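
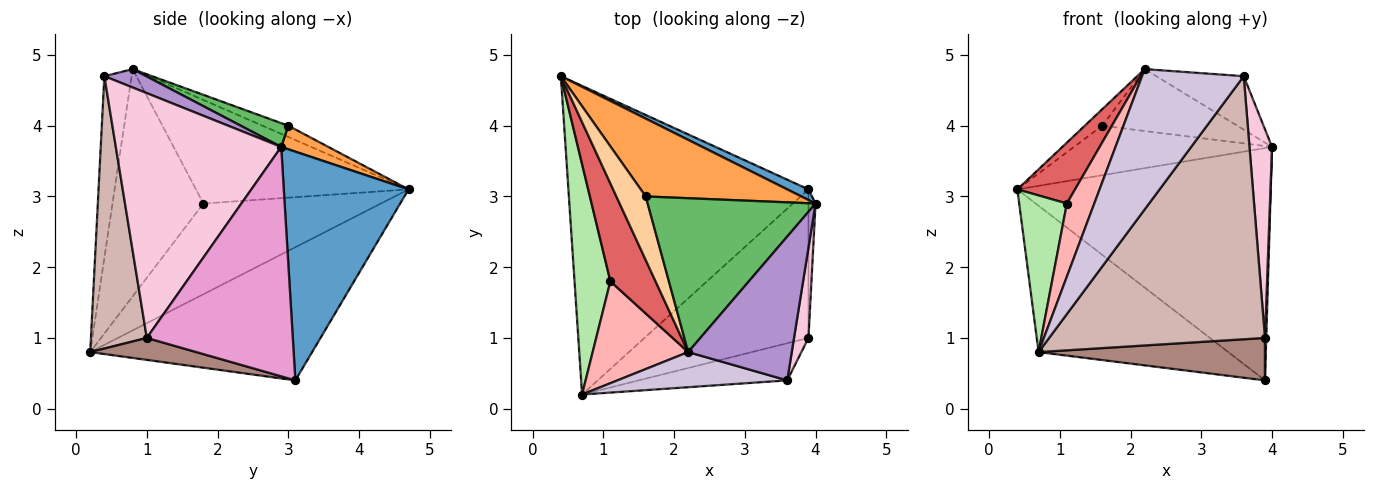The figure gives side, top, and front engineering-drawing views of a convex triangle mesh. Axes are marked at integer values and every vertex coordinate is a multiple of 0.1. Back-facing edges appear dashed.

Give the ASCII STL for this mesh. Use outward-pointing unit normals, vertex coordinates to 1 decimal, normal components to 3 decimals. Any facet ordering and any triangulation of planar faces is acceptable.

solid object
 facet normal 0.441 0.896 0.041
  outer loop
   vertex 3.9 3.1 0.4
   vertex 0.4 4.7 3.1
   vertex 4.0 2.9 3.7
  endloop
 endfacet
 facet normal -0.448 0.383 -0.808
  outer loop
   vertex 3.9 3.1 0.4
   vertex 0.7 0.2 0.8
   vertex 0.4 4.7 3.1
  endloop
 endfacet
 facet normal 0.127 0.533 0.837
  outer loop
   vertex 1.6 3.0 4.0
   vertex 4.0 2.9 3.7
   vertex 0.4 4.7 3.1
  endloop
 endfacet
 facet normal -0.347 0.235 0.908
  outer loop
   vertex 1.6 3.0 4.0
   vertex 0.4 4.7 3.1
   vertex 2.2 0.8 4.8
  endloop
 endfacet
 facet normal 0.130 0.370 0.920
  outer loop
   vertex 1.6 3.0 4.0
   vertex 2.2 0.8 4.8
   vertex 4.0 2.9 3.7
  endloop
 endfacet
 facet normal -0.902 -0.242 0.357
  outer loop
   vertex 1.1 1.8 2.9
   vertex 0.4 4.7 3.1
   vertex 0.7 0.2 0.8
  endloop
 endfacet
 facet normal -0.890 -0.241 0.388
  outer loop
   vertex 1.1 1.8 2.9
   vertex 2.2 0.8 4.8
   vertex 0.4 4.7 3.1
  endloop
 endfacet
 facet normal -0.888 -0.268 0.373
  outer loop
   vertex 1.1 1.8 2.9
   vertex 0.7 0.2 0.8
   vertex 2.2 0.8 4.8
  endloop
 endfacet
 facet normal 0.164 0.344 0.925
  outer loop
   vertex 3.6 0.4 4.7
   vertex 4.0 2.9 3.7
   vertex 2.2 0.8 4.8
  endloop
 endfacet
 facet normal -0.251 -0.939 0.235
  outer loop
   vertex 3.6 0.4 4.7
   vertex 2.2 0.8 4.8
   vertex 0.7 0.2 0.8
  endloop
 endfacet
 facet normal 0.128 -0.272 -0.954
  outer loop
   vertex 3.9 1.0 1.0
   vertex 0.7 0.2 0.8
   vertex 3.9 3.1 0.4
  endloop
 endfacet
 facet normal 0.248 -0.959 -0.135
  outer loop
   vertex 3.9 1.0 1.0
   vertex 3.6 0.4 4.7
   vertex 0.7 0.2 0.8
  endloop
 endfacet
 facet normal 0.999 -0.009 -0.031
  outer loop
   vertex 3.9 1.0 1.0
   vertex 3.9 3.1 0.4
   vertex 4.0 2.9 3.7
  endloop
 endfacet
 facet normal 0.989 -0.135 0.058
  outer loop
   vertex 3.9 1.0 1.0
   vertex 4.0 2.9 3.7
   vertex 3.6 0.4 4.7
  endloop
 endfacet
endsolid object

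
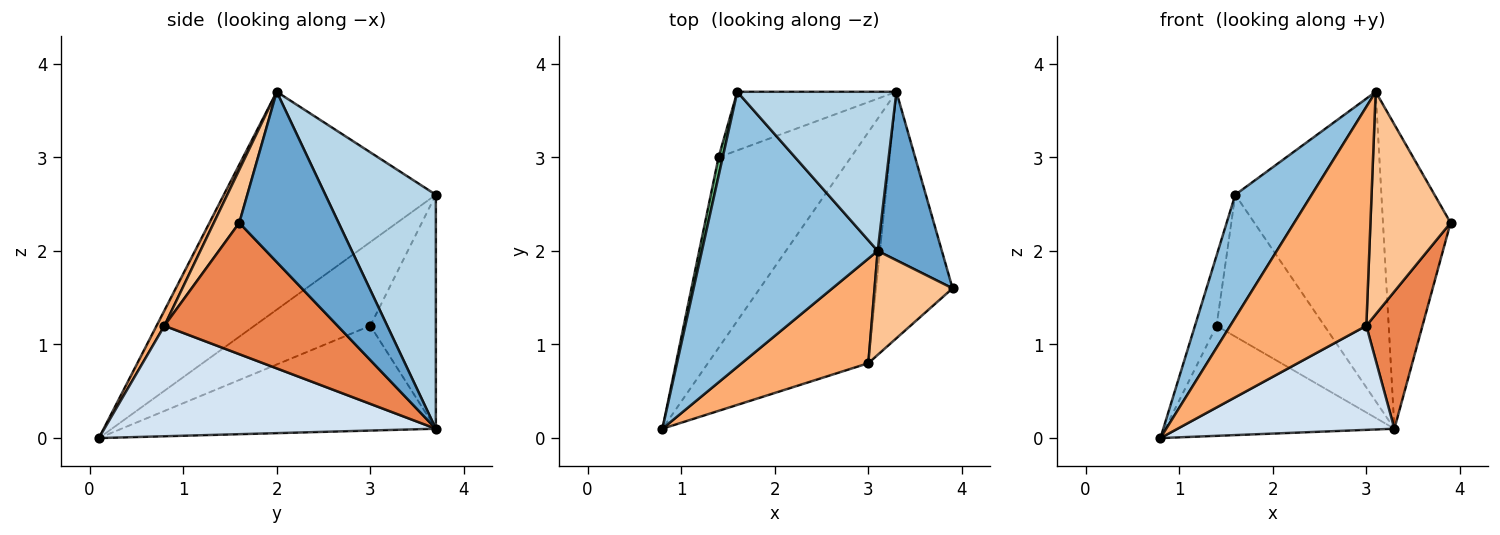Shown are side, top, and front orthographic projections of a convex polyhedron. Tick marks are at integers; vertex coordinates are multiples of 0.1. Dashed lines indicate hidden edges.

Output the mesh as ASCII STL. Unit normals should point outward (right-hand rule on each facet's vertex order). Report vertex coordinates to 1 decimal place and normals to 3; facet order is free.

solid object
 facet normal 0.789 0.537 0.298
  outer loop
   vertex 3.1 2.0 3.7
   vertex 3.9 1.6 2.3
   vertex 3.3 3.7 0.1
  endloop
 endfacet
 facet normal -0.749 -0.270 0.605
  outer loop
   vertex 1.6 3.7 2.6
   vertex 0.8 0.1 0.0
   vertex 3.1 2.0 3.7
  endloop
 endfacet
 facet normal 0.558 0.738 0.379
  outer loop
   vertex 1.6 3.7 2.6
   vertex 3.1 2.0 3.7
   vertex 3.3 3.7 0.1
  endloop
 endfacet
 facet normal 0.532 -0.348 -0.772
  outer loop
   vertex 3.0 0.8 1.2
   vertex 0.8 0.1 0.0
   vertex 3.3 3.7 0.1
  endloop
 endfacet
 facet normal 0.832 -0.270 -0.485
  outer loop
   vertex 3.0 0.8 1.2
   vertex 3.3 3.7 0.1
   vertex 3.9 1.6 2.3
  endloop
 endfacet
 facet normal 0.052 -0.901 0.430
  outer loop
   vertex 3.0 0.8 1.2
   vertex 3.1 2.0 3.7
   vertex 0.8 0.1 0.0
  endloop
 endfacet
 facet normal 0.277 -0.871 0.407
  outer loop
   vertex 3.0 0.8 1.2
   vertex 3.9 1.6 2.3
   vertex 3.1 2.0 3.7
  endloop
 endfacet
 facet normal -0.565 0.413 -0.714
  outer loop
   vertex 1.4 3.0 1.2
   vertex 3.3 3.7 0.1
   vertex 0.8 0.1 0.0
  endloop
 endfacet
 facet normal -0.982 0.183 0.049
  outer loop
   vertex 1.4 3.0 1.2
   vertex 0.8 0.1 0.0
   vertex 1.6 3.7 2.6
  endloop
 endfacet
 facet normal -0.490 0.806 -0.333
  outer loop
   vertex 1.4 3.0 1.2
   vertex 1.6 3.7 2.6
   vertex 3.3 3.7 0.1
  endloop
 endfacet
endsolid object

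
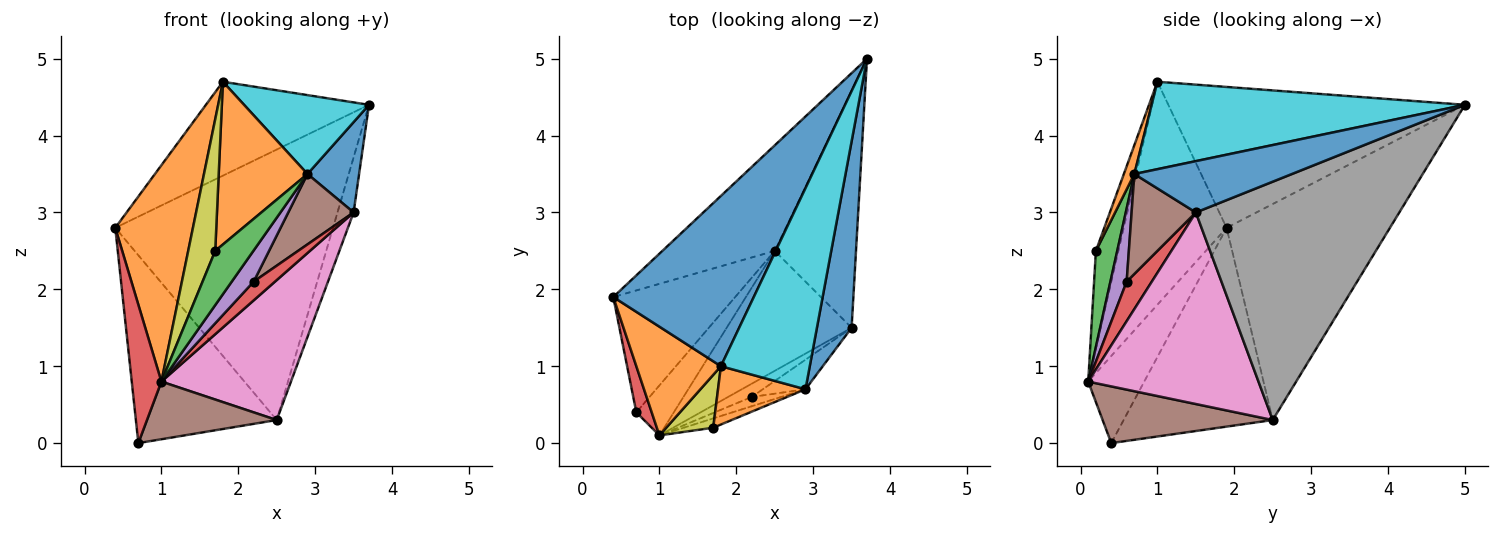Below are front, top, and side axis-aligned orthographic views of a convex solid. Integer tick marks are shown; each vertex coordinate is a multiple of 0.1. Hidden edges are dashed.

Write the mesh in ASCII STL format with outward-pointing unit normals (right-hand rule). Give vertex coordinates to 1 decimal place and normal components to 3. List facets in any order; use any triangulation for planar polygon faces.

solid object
 facet normal -0.660 0.363 0.658
  outer loop
   vertex 1.8 1.0 4.7
   vertex 3.7 5.0 4.4
   vertex 0.4 1.9 2.8
  endloop
 endfacet
 facet normal -0.764 -0.577 0.290
  outer loop
   vertex 1.8 1.0 4.7
   vertex 0.4 1.9 2.8
   vertex 1.0 0.1 0.8
  endloop
 endfacet
 facet normal -0.573 0.764 -0.298
  outer loop
   vertex 2.5 2.5 0.3
   vertex 0.4 1.9 2.8
   vertex 3.7 5.0 4.4
  endloop
 endfacet
 facet normal -0.873 -0.462 0.154
  outer loop
   vertex 0.7 0.4 0.0
   vertex 1.0 0.1 0.8
   vertex 0.4 1.9 2.8
  endloop
 endfacet
 facet normal -0.664 0.627 -0.407
  outer loop
   vertex 0.7 0.4 0.0
   vertex 0.4 1.9 2.8
   vertex 2.5 2.5 0.3
  endloop
 endfacet
 facet normal 0.704 -0.537 -0.465
  outer loop
   vertex 0.7 0.4 0.0
   vertex 2.5 2.5 0.3
   vertex 1.0 0.1 0.8
  endloop
 endfacet
 facet normal 0.706 -0.537 -0.461
  outer loop
   vertex 3.5 1.5 3.0
   vertex 1.0 0.1 0.8
   vertex 2.5 2.5 0.3
  endloop
 endfacet
 facet normal 0.944 0.075 -0.322
  outer loop
   vertex 3.5 1.5 3.0
   vertex 2.5 2.5 0.3
   vertex 3.7 5.0 4.4
  endloop
 endfacet
 facet normal -0.611 -0.735 0.295
  outer loop
   vertex 1.7 0.2 2.5
   vertex 1.8 1.0 4.7
   vertex 1.0 0.1 0.8
  endloop
 endfacet
 facet normal 0.675 -0.269 0.686
  outer loop
   vertex 2.9 0.7 3.5
   vertex 3.7 5.0 4.4
   vertex 1.8 1.0 4.7
  endloop
 endfacet
 facet normal 0.800 -0.262 0.540
  outer loop
   vertex 2.9 0.7 3.5
   vertex 3.5 1.5 3.0
   vertex 3.7 5.0 4.4
  endloop
 endfacet
 facet normal 0.111 -0.936 0.335
  outer loop
   vertex 2.9 0.7 3.5
   vertex 1.8 1.0 4.7
   vertex 1.7 0.2 2.5
  endloop
 endfacet
 facet normal 0.483 -0.863 -0.148
  outer loop
   vertex 2.9 0.7 3.5
   vertex 1.7 0.2 2.5
   vertex 1.0 0.1 0.8
  endloop
 endfacet
 facet normal 0.694 -0.588 -0.415
  outer loop
   vertex 2.2 0.6 2.1
   vertex 1.0 0.1 0.8
   vertex 3.5 1.5 3.0
  endloop
 endfacet
 facet normal 0.579 -0.782 -0.233
  outer loop
   vertex 2.2 0.6 2.1
   vertex 2.9 0.7 3.5
   vertex 1.0 0.1 0.8
  endloop
 endfacet
 facet normal 0.672 -0.683 -0.287
  outer loop
   vertex 2.2 0.6 2.1
   vertex 3.5 1.5 3.0
   vertex 2.9 0.7 3.5
  endloop
 endfacet
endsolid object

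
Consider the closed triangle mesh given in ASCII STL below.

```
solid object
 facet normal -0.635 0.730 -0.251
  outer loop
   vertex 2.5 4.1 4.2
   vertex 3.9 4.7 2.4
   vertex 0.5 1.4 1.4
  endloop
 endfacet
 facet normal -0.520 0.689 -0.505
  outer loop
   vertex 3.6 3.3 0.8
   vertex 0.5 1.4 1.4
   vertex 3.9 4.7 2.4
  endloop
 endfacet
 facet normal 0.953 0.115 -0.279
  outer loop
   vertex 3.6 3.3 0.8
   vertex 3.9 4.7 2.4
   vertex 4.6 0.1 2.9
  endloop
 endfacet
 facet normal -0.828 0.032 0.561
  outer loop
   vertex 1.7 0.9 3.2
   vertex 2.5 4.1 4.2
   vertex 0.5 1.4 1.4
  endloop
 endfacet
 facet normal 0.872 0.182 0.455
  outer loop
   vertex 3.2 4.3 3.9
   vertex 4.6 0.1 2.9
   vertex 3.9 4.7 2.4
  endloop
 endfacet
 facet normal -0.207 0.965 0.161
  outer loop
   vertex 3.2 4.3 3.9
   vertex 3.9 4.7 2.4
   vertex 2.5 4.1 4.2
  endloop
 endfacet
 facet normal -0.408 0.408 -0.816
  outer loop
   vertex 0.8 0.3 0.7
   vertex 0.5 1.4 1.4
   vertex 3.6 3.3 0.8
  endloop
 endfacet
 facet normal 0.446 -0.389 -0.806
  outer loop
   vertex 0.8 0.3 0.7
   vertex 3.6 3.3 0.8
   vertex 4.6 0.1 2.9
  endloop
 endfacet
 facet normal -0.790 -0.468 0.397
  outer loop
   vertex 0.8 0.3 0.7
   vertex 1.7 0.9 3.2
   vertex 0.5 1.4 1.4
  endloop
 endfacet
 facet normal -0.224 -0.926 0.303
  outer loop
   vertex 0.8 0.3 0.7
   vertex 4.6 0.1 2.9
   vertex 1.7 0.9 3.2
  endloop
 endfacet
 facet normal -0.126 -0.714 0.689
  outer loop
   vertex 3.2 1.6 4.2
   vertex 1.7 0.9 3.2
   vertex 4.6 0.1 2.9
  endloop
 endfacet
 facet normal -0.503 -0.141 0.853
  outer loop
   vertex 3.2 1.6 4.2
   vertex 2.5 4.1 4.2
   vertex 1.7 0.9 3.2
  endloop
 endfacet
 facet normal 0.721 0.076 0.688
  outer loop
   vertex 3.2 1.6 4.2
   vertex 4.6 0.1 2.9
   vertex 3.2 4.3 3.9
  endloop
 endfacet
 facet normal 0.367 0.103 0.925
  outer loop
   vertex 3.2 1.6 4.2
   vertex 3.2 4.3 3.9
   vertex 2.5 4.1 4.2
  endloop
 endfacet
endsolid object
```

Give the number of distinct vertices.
9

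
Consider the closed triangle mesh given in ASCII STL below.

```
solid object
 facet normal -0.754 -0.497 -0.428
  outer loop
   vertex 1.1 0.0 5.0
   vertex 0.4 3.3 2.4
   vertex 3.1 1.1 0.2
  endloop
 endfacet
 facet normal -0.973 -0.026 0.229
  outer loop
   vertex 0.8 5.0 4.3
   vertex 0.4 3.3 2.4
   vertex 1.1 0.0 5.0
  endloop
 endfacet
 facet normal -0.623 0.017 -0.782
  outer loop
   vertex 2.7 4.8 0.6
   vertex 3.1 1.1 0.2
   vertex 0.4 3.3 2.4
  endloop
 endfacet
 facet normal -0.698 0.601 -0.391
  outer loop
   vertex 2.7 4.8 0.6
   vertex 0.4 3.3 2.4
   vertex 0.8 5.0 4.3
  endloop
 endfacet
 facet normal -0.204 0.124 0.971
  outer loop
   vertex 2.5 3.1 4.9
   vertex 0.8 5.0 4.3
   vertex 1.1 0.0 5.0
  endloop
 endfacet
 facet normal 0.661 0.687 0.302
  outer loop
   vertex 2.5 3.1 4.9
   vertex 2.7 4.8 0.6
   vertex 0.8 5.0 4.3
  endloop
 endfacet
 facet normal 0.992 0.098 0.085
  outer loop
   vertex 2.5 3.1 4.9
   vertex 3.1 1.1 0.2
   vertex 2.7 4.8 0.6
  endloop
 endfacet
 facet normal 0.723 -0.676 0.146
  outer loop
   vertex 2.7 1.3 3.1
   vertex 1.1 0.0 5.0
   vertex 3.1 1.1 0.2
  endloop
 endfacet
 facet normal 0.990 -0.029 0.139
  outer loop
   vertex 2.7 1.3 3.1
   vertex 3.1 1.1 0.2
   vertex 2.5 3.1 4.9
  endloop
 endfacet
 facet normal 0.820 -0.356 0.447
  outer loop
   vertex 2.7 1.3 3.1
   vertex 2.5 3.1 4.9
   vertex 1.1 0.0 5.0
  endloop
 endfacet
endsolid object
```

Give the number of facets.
10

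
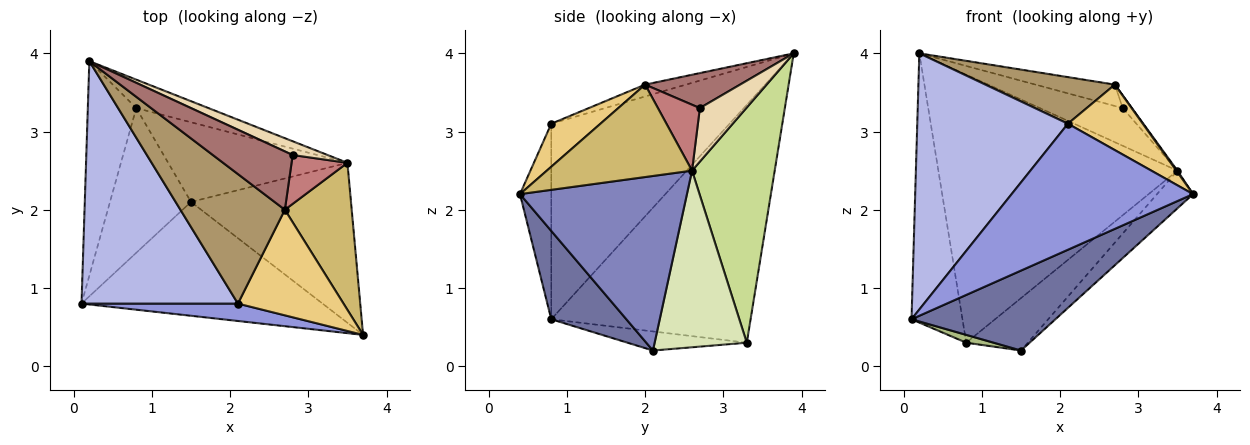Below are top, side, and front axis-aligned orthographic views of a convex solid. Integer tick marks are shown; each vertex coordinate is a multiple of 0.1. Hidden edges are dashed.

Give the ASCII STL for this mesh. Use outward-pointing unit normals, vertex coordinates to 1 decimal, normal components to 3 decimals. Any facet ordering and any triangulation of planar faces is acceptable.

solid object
 facet normal 0.287 -0.551 -0.784
  outer loop
   vertex 1.5 2.1 0.2
   vertex 3.7 0.4 2.2
   vertex 0.1 0.8 0.6
  endloop
 endfacet
 facet normal 0.728 0.157 -0.667
  outer loop
   vertex 3.5 2.6 2.5
   vertex 3.7 0.4 2.2
   vertex 1.5 2.1 0.2
  endloop
 endfacet
 facet normal -0.168 -0.976 0.135
  outer loop
   vertex 2.1 0.8 3.1
   vertex 0.1 0.8 0.6
   vertex 3.7 0.4 2.2
  endloop
 endfacet
 facet normal -0.652 -0.551 0.521
  outer loop
   vertex 2.1 0.8 3.1
   vertex 0.2 3.9 4.0
   vertex 0.1 0.8 0.6
  endloop
 endfacet
 facet normal -0.951 0.243 -0.194
  outer loop
   vertex 0.8 3.3 0.3
   vertex 0.1 0.8 0.6
   vertex 0.2 3.9 4.0
  endloop
 endfacet
 facet normal -0.229 -0.053 -0.972
  outer loop
   vertex 0.8 3.3 0.3
   vertex 1.5 2.1 0.2
   vertex 0.1 0.8 0.6
  endloop
 endfacet
 facet normal 0.325 0.940 -0.100
  outer loop
   vertex 0.8 3.3 0.3
   vertex 0.2 3.9 4.0
   vertex 3.5 2.6 2.5
  endloop
 endfacet
 facet normal 0.636 0.424 -0.645
  outer loop
   vertex 0.8 3.3 0.3
   vertex 3.5 2.6 2.5
   vertex 1.5 2.1 0.2
  endloop
 endfacet
 facet normal -0.106 -0.337 0.936
  outer loop
   vertex 2.7 2.0 3.6
   vertex 0.2 3.9 4.0
   vertex 2.1 0.8 3.1
  endloop
 endfacet
 facet normal 0.810 -0.006 0.586
  outer loop
   vertex 2.7 2.0 3.6
   vertex 3.7 0.4 2.2
   vertex 3.5 2.6 2.5
  endloop
 endfacet
 facet normal 0.327 -0.498 0.803
  outer loop
   vertex 2.7 2.0 3.6
   vertex 2.1 0.8 3.1
   vertex 3.7 0.4 2.2
  endloop
 endfacet
 facet normal 0.465 0.831 0.303
  outer loop
   vertex 2.8 2.7 3.3
   vertex 3.5 2.6 2.5
   vertex 0.2 3.9 4.0
  endloop
 endfacet
 facet normal 0.381 0.318 0.868
  outer loop
   vertex 2.8 2.7 3.3
   vertex 0.2 3.9 4.0
   vertex 2.7 2.0 3.6
  endloop
 endfacet
 facet normal 0.752 0.166 0.638
  outer loop
   vertex 2.8 2.7 3.3
   vertex 2.7 2.0 3.6
   vertex 3.5 2.6 2.5
  endloop
 endfacet
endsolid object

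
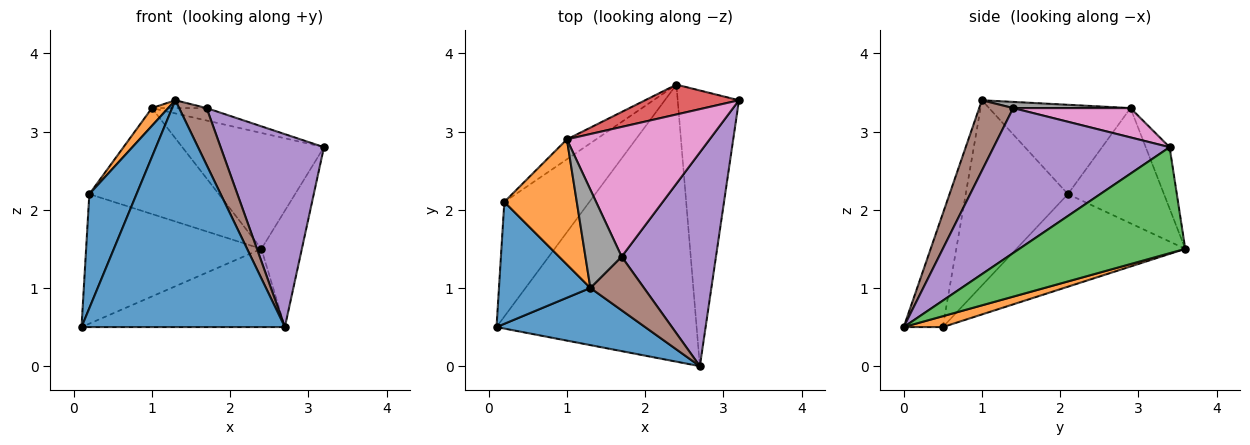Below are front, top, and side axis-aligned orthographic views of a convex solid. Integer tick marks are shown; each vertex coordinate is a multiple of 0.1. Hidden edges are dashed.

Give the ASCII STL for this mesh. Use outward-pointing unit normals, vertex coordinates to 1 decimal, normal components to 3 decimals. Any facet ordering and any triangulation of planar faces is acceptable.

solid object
 facet normal -0.183 -0.953 0.240
  outer loop
   vertex 1.3 1.0 3.4
   vertex 0.1 0.5 0.5
   vertex 2.7 0.0 0.5
  endloop
 endfacet
 facet normal 0.052 0.271 -0.961
  outer loop
   vertex 2.4 3.6 1.5
   vertex 2.7 0.0 0.5
   vertex 0.1 0.5 0.5
  endloop
 endfacet
 facet normal 0.847 0.207 -0.490
  outer loop
   vertex 2.4 3.6 1.5
   vertex 3.2 3.4 2.8
   vertex 2.7 0.0 0.5
  endloop
 endfacet
 facet normal -0.161 0.956 0.246
  outer loop
   vertex 2.4 3.6 1.5
   vertex 1.0 2.9 3.3
   vertex 3.2 3.4 2.8
  endloop
 endfacet
 facet normal 0.752 -0.442 0.489
  outer loop
   vertex 1.7 1.4 3.3
   vertex 2.7 0.0 0.5
   vertex 3.2 3.4 2.8
  endloop
 endfacet
 facet normal 0.669 -0.541 0.510
  outer loop
   vertex 1.7 1.4 3.3
   vertex 1.3 1.0 3.4
   vertex 2.7 0.0 0.5
  endloop
 endfacet
 facet normal 0.200 0.094 0.975
  outer loop
   vertex 1.7 1.4 3.3
   vertex 3.2 3.4 2.8
   vertex 1.0 2.9 3.3
  endloop
 endfacet
 facet normal 0.168 0.078 0.983
  outer loop
   vertex 1.7 1.4 3.3
   vertex 1.0 2.9 3.3
   vertex 1.3 1.0 3.4
  endloop
 endfacet
 facet normal -0.585 0.607 -0.537
  outer loop
   vertex 0.2 2.1 2.2
   vertex 2.4 3.6 1.5
   vertex 0.1 0.5 0.5
  endloop
 endfacet
 facet normal -0.589 0.794 -0.149
  outer loop
   vertex 0.2 2.1 2.2
   vertex 1.0 2.9 3.3
   vertex 2.4 3.6 1.5
  endloop
 endfacet
 facet normal -0.829 -0.383 0.409
  outer loop
   vertex 0.2 2.1 2.2
   vertex 0.1 0.5 0.5
   vertex 1.3 1.0 3.4
  endloop
 endfacet
 facet normal -0.774 -0.089 0.627
  outer loop
   vertex 0.2 2.1 2.2
   vertex 1.3 1.0 3.4
   vertex 1.0 2.9 3.3
  endloop
 endfacet
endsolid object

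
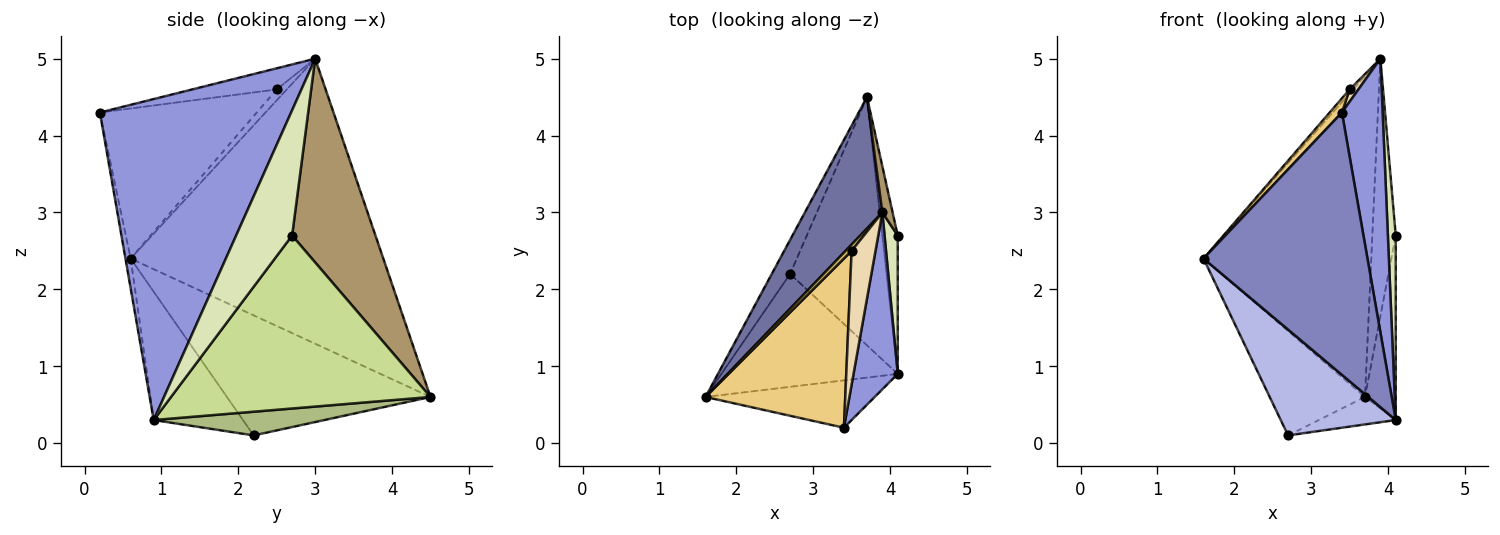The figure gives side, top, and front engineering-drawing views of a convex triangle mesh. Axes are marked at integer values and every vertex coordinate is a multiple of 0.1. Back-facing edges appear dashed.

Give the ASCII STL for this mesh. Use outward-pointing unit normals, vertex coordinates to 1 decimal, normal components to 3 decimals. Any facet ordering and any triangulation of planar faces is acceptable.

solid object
 facet normal -0.813 0.539 0.221
  outer loop
   vertex 3.9 3.0 5.0
   vertex 3.7 4.5 0.6
   vertex 1.6 0.6 2.4
  endloop
 endfacet
 facet normal -0.031 -0.984 -0.178
  outer loop
   vertex 3.4 0.2 4.3
   vertex 1.6 0.6 2.4
   vertex 4.1 0.9 0.3
  endloop
 endfacet
 facet normal 0.969 -0.206 0.133
  outer loop
   vertex 3.4 0.2 4.3
   vertex 4.1 0.9 0.3
   vertex 3.9 3.0 5.0
  endloop
 endfacet
 facet normal -0.469 -0.604 -0.644
  outer loop
   vertex 2.7 2.2 0.1
   vertex 4.1 0.9 0.3
   vertex 1.6 0.6 2.4
  endloop
 endfacet
 facet normal -0.897 0.420 -0.137
  outer loop
   vertex 2.7 2.2 0.1
   vertex 1.6 0.6 2.4
   vertex 3.7 4.5 0.6
  endloop
 endfacet
 facet normal 0.237 0.107 -0.966
  outer loop
   vertex 2.7 2.2 0.1
   vertex 3.7 4.5 0.6
   vertex 4.1 0.9 0.3
  endloop
 endfacet
 facet normal 0.989 0.117 -0.088
  outer loop
   vertex 4.1 2.7 2.7
   vertex 4.1 0.9 0.3
   vertex 3.7 4.5 0.6
  endloop
 endfacet
 facet normal 0.985 -0.138 0.104
  outer loop
   vertex 4.1 2.7 2.7
   vertex 3.9 3.0 5.0
   vertex 4.1 0.9 0.3
  endloop
 endfacet
 facet normal 0.962 0.270 0.048
  outer loop
   vertex 4.1 2.7 2.7
   vertex 3.7 4.5 0.6
   vertex 3.9 3.0 5.0
  endloop
 endfacet
 facet normal -0.834 0.294 0.466
  outer loop
   vertex 3.5 2.5 4.6
   vertex 3.9 3.0 5.0
   vertex 1.6 0.6 2.4
  endloop
 endfacet
 facet normal -0.731 -0.057 0.680
  outer loop
   vertex 3.5 2.5 4.6
   vertex 1.6 0.6 2.4
   vertex 3.4 0.2 4.3
  endloop
 endfacet
 facet normal -0.661 -0.069 0.747
  outer loop
   vertex 3.5 2.5 4.6
   vertex 3.4 0.2 4.3
   vertex 3.9 3.0 5.0
  endloop
 endfacet
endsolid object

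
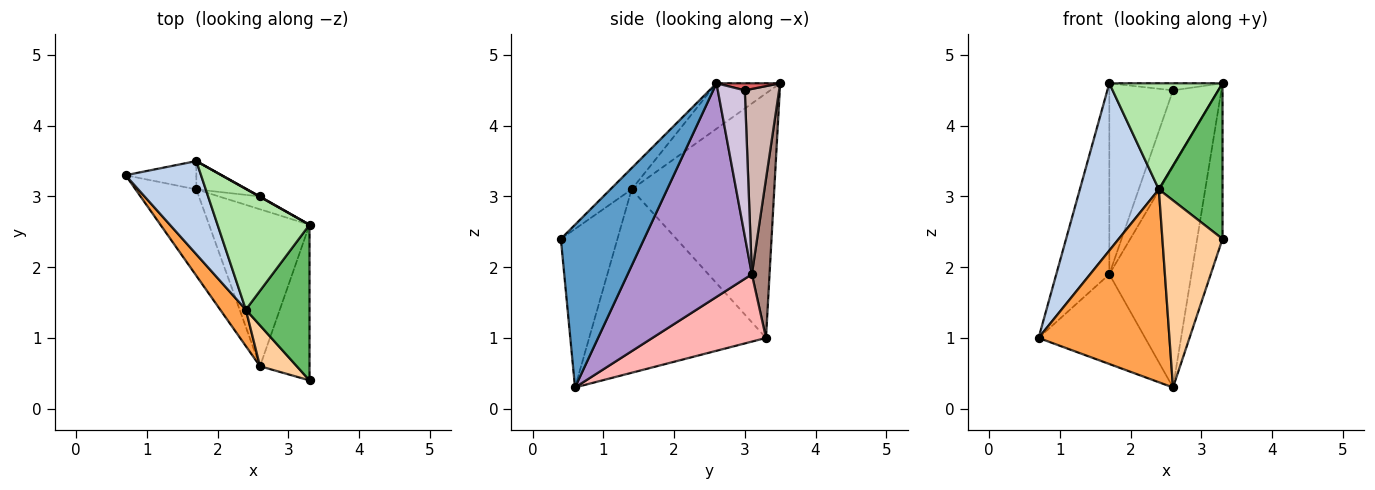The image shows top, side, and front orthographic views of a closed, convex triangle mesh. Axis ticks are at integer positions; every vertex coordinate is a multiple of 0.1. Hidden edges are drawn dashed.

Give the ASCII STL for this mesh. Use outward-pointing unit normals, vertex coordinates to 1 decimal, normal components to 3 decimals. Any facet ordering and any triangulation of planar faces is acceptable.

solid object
 facet normal 0.919 0.280 -0.280
  outer loop
   vertex 3.3 2.6 4.6
   vertex 3.3 0.4 2.4
   vertex 2.6 0.6 0.3
  endloop
 endfacet
 facet normal -0.845 -0.468 0.261
  outer loop
   vertex 2.4 1.4 3.1
   vertex 1.7 3.5 4.6
   vertex 0.7 3.3 1.0
  endloop
 endfacet
 facet normal -0.799 -0.591 0.112
  outer loop
   vertex 2.4 1.4 3.1
   vertex 0.7 3.3 1.0
   vertex 2.6 0.6 0.3
  endloop
 endfacet
 facet normal -0.677 -0.719 0.157
  outer loop
   vertex 2.4 1.4 3.1
   vertex 2.6 0.6 0.3
   vertex 3.3 0.4 2.4
  endloop
 endfacet
 facet normal -0.229 -0.688 0.688
  outer loop
   vertex 2.4 1.4 3.1
   vertex 3.3 0.4 2.4
   vertex 3.3 2.6 4.6
  endloop
 endfacet
 facet normal -0.348 -0.619 0.704
  outer loop
   vertex 2.4 1.4 3.1
   vertex 3.3 2.6 4.6
   vertex 1.7 3.5 4.6
  endloop
 endfacet
 facet normal 0.490 0.870 0.054
  outer loop
   vertex 2.6 3.0 4.5
   vertex 1.7 3.5 4.6
   vertex 3.3 2.6 4.6
  endloop
 endfacet
 facet normal 0.609 0.571 -0.550
  outer loop
   vertex 1.7 3.1 1.9
   vertex 2.6 0.6 0.3
   vertex 0.7 3.3 1.0
  endloop
 endfacet
 facet normal 0.777 0.513 -0.365
  outer loop
   vertex 1.7 3.1 1.9
   vertex 3.3 2.6 4.6
   vertex 2.6 0.6 0.3
  endloop
 endfacet
 facet normal 0.506 0.850 -0.143
  outer loop
   vertex 1.7 3.1 1.9
   vertex 2.6 3.0 4.5
   vertex 3.3 2.6 4.6
  endloop
 endfacet
 facet normal 0.313 0.939 -0.139
  outer loop
   vertex 1.7 3.1 1.9
   vertex 0.7 3.3 1.0
   vertex 1.7 3.5 4.6
  endloop
 endfacet
 facet normal 0.471 0.873 -0.129
  outer loop
   vertex 1.7 3.1 1.9
   vertex 1.7 3.5 4.6
   vertex 2.6 3.0 4.5
  endloop
 endfacet
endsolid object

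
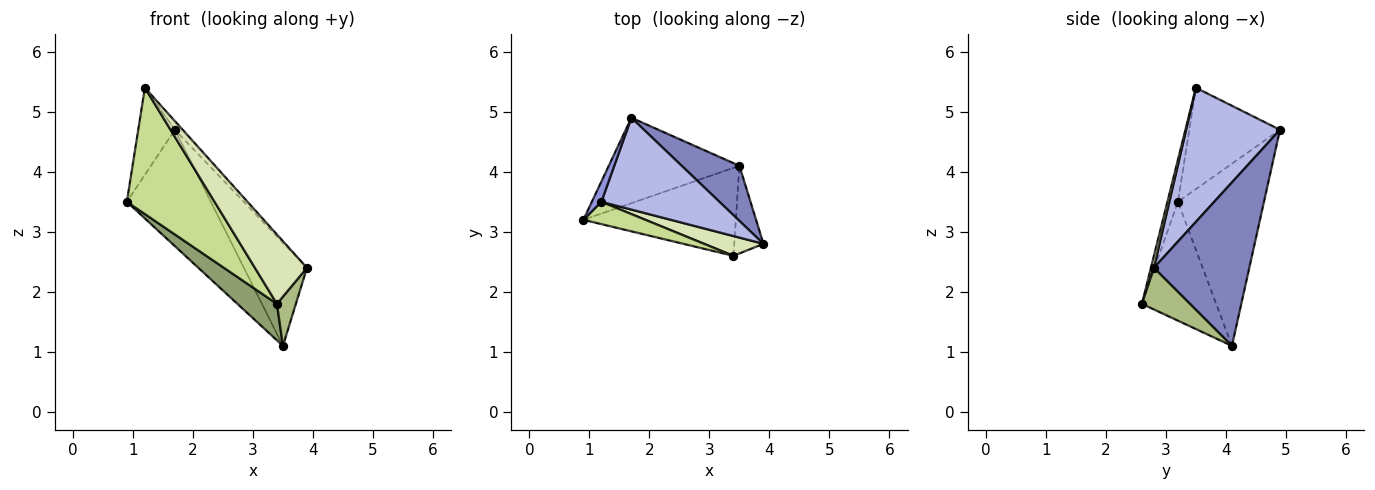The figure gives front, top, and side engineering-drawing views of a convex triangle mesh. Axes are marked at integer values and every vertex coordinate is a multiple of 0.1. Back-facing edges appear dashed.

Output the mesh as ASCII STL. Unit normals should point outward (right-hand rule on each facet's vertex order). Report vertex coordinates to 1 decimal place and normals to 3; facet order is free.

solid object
 facet normal -0.637 0.622 -0.456
  outer loop
   vertex 3.5 4.1 1.1
   vertex 0.9 3.2 3.5
   vertex 1.7 4.9 4.7
  endloop
 endfacet
 facet normal 0.800 0.529 0.283
  outer loop
   vertex 3.5 4.1 1.1
   vertex 1.7 4.9 4.7
   vertex 3.9 2.8 2.4
  endloop
 endfacet
 facet normal -0.924 0.373 0.087
  outer loop
   vertex 1.2 3.5 5.4
   vertex 1.7 4.9 4.7
   vertex 0.9 3.2 3.5
  endloop
 endfacet
 facet normal 0.749 0.062 0.660
  outer loop
   vertex 1.2 3.5 5.4
   vertex 3.9 2.8 2.4
   vertex 1.7 4.9 4.7
  endloop
 endfacet
 facet normal -0.584 -0.311 -0.750
  outer loop
   vertex 3.4 2.6 1.8
   vertex 0.9 3.2 3.5
   vertex 3.5 4.1 1.1
  endloop
 endfacet
 facet normal 0.779 -0.307 -0.547
  outer loop
   vertex 3.4 2.6 1.8
   vertex 3.5 4.1 1.1
   vertex 3.9 2.8 2.4
  endloop
 endfacet
 facet normal -0.117 -0.978 0.173
  outer loop
   vertex 3.4 2.6 1.8
   vertex 1.2 3.5 5.4
   vertex 0.9 3.2 3.5
  endloop
 endfacet
 facet normal 0.055 -0.960 0.274
  outer loop
   vertex 3.4 2.6 1.8
   vertex 3.9 2.8 2.4
   vertex 1.2 3.5 5.4
  endloop
 endfacet
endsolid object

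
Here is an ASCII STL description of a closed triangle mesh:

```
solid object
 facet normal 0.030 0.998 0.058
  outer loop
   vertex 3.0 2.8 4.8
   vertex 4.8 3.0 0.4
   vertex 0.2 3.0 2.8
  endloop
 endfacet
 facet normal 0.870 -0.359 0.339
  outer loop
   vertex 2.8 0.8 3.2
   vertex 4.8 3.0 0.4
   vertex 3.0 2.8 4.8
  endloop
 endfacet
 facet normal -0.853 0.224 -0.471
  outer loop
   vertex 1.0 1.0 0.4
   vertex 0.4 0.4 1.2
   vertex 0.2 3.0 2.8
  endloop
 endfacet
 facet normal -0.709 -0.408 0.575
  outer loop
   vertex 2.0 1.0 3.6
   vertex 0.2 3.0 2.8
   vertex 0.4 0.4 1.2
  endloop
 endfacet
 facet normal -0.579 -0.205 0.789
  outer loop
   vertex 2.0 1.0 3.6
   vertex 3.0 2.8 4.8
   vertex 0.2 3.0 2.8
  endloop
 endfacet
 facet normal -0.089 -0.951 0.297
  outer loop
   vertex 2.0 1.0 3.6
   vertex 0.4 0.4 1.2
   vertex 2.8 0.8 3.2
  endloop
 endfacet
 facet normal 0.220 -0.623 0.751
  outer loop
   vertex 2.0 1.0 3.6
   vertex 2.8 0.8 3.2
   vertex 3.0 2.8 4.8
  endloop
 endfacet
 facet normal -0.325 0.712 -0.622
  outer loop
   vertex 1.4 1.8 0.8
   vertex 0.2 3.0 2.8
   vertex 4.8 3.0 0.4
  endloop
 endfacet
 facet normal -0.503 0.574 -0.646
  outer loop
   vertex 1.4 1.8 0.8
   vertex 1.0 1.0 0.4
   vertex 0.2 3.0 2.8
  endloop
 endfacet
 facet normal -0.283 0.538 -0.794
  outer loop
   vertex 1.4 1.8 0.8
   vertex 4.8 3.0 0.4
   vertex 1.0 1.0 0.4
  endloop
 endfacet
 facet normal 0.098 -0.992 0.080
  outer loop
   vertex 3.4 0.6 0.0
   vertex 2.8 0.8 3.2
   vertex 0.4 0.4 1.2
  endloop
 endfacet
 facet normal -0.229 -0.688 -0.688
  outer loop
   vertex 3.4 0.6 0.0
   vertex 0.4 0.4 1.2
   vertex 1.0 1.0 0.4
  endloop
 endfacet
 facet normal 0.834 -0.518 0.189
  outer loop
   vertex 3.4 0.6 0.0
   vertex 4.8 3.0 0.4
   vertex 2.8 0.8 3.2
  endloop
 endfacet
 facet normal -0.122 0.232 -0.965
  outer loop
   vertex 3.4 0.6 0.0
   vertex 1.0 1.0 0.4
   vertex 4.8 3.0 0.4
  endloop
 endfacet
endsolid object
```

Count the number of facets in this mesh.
14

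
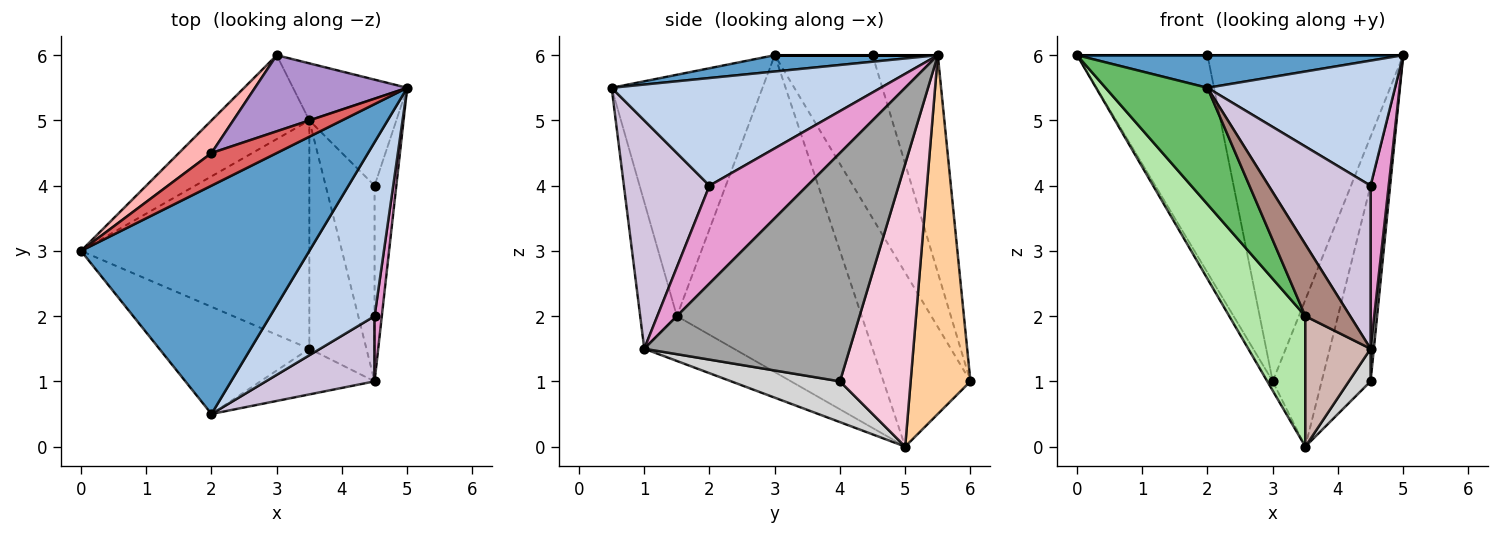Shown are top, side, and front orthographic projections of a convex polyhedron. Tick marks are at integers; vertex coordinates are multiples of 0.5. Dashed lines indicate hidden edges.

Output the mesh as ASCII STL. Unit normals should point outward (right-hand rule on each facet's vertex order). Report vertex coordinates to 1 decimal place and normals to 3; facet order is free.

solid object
 facet normal 0.071 -0.141 0.987
  outer loop
   vertex 2.0 0.5 5.5
   vertex 5.0 5.5 6.0
   vertex 0.0 3.0 6.0
  endloop
 endfacet
 facet normal 0.642 -0.447 0.623
  outer loop
   vertex 4.5 2.0 4.0
   vertex 5.0 5.5 6.0
   vertex 2.0 0.5 5.5
  endloop
 endfacet
 facet normal -0.870 0.054 -0.490
  outer loop
   vertex 3.0 6.0 1.0
   vertex 3.5 5.0 0.0
   vertex 0.0 3.0 6.0
  endloop
 endfacet
 facet normal 0.752 0.615 -0.239
  outer loop
   vertex 3.0 6.0 1.0
   vertex 5.0 5.5 6.0
   vertex 3.5 5.0 0.0
  endloop
 endfacet
 facet normal -0.737 -0.498 -0.458
  outer loop
   vertex 3.5 1.5 2.0
   vertex 2.0 0.5 5.5
   vertex 0.0 3.0 6.0
  endloop
 endfacet
 facet normal -0.770 -0.317 -0.554
  outer loop
   vertex 3.5 1.5 2.0
   vertex 0.0 3.0 6.0
   vertex 3.5 5.0 0.0
  endloop
 endfacet
 facet normal 0.000 0.000 1.000
  outer loop
   vertex 2.0 4.5 6.0
   vertex 0.0 3.0 6.0
   vertex 5.0 5.5 6.0
  endloop
 endfacet
 facet normal -0.596 0.794 0.119
  outer loop
   vertex 2.0 4.5 6.0
   vertex 3.0 6.0 1.0
   vertex 0.0 3.0 6.0
  endloop
 endfacet
 facet normal -0.309 0.926 0.216
  outer loop
   vertex 2.0 4.5 6.0
   vertex 5.0 5.5 6.0
   vertex 3.0 6.0 1.0
  endloop
 endfacet
 facet normal 0.615 -0.732 0.293
  outer loop
   vertex 4.5 1.0 1.5
   vertex 4.5 2.0 4.0
   vertex 2.0 0.5 5.5
  endloop
 endfacet
 facet normal -0.568 -0.694 -0.442
  outer loop
   vertex 4.5 1.0 1.5
   vertex 2.0 0.5 5.5
   vertex 3.5 1.5 2.0
  endloop
 endfacet
 facet normal -0.564 -0.410 -0.717
  outer loop
   vertex 4.5 1.0 1.5
   vertex 3.5 1.5 2.0
   vertex 3.5 5.0 0.0
  endloop
 endfacet
 facet normal 0.981 -0.182 0.073
  outer loop
   vertex 4.5 1.0 1.5
   vertex 5.0 5.5 6.0
   vertex 4.5 2.0 4.0
  endloop
 endfacet
 facet normal 0.797 0.552 -0.245
  outer loop
   vertex 4.5 4.0 1.0
   vertex 3.5 5.0 0.0
   vertex 5.0 5.5 6.0
  endloop
 endfacet
 facet normal 0.995 -0.016 -0.095
  outer loop
   vertex 4.5 4.0 1.0
   vertex 5.0 5.5 6.0
   vertex 4.5 1.0 1.5
  endloop
 endfacet
 facet normal 0.635 -0.127 -0.762
  outer loop
   vertex 4.5 4.0 1.0
   vertex 4.5 1.0 1.5
   vertex 3.5 5.0 0.0
  endloop
 endfacet
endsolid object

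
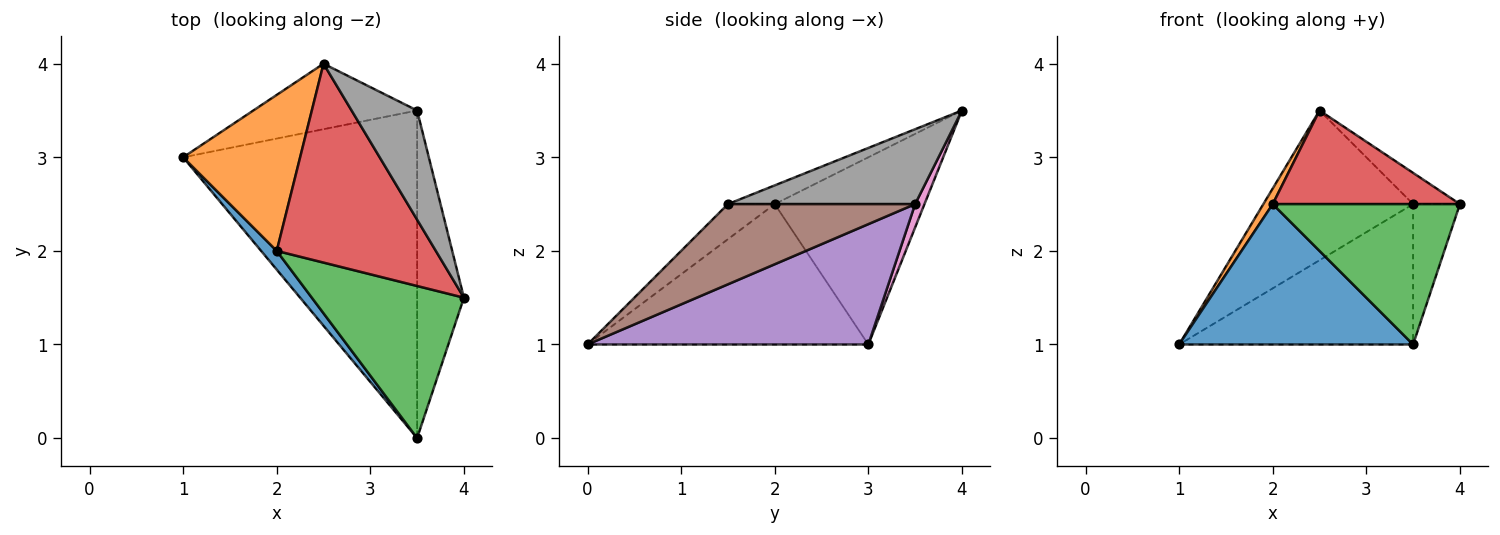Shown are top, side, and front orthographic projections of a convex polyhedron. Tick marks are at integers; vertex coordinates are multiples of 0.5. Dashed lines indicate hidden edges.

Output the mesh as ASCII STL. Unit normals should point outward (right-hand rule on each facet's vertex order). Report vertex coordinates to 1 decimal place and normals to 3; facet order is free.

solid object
 facet normal -0.765 -0.638 0.085
  outer loop
   vertex 2.0 2.0 2.5
   vertex 1.0 3.0 1.0
   vertex 3.5 0.0 1.0
  endloop
 endfacet
 facet normal -0.847 -0.053 0.529
  outer loop
   vertex 2.0 2.0 2.5
   vertex 2.5 4.0 3.5
   vertex 1.0 3.0 1.0
  endloop
 endfacet
 facet normal -0.167 -0.669 0.724
  outer loop
   vertex 2.0 2.0 2.5
   vertex 3.5 0.0 1.0
   vertex 4.0 1.5 2.5
  endloop
 endfacet
 facet normal -0.106 -0.423 0.900
  outer loop
   vertex 2.0 2.0 2.5
   vertex 4.0 1.5 2.5
   vertex 2.5 4.0 3.5
  endloop
 endfacet
 facet normal 0.427 0.356 -0.831
  outer loop
   vertex 3.5 3.5 2.5
   vertex 3.5 0.0 1.0
   vertex 1.0 3.0 1.0
  endloop
 endfacet
 facet normal 0.844 0.211 -0.493
  outer loop
   vertex 3.5 3.5 2.5
   vertex 4.0 1.5 2.5
   vertex 3.5 0.0 1.0
  endloop
 endfacet
 facet normal 0.057 0.915 -0.400
  outer loop
   vertex 3.5 3.5 2.5
   vertex 1.0 3.0 1.0
   vertex 2.5 4.0 3.5
  endloop
 endfacet
 facet normal 0.740 0.185 0.647
  outer loop
   vertex 3.5 3.5 2.5
   vertex 2.5 4.0 3.5
   vertex 4.0 1.5 2.5
  endloop
 endfacet
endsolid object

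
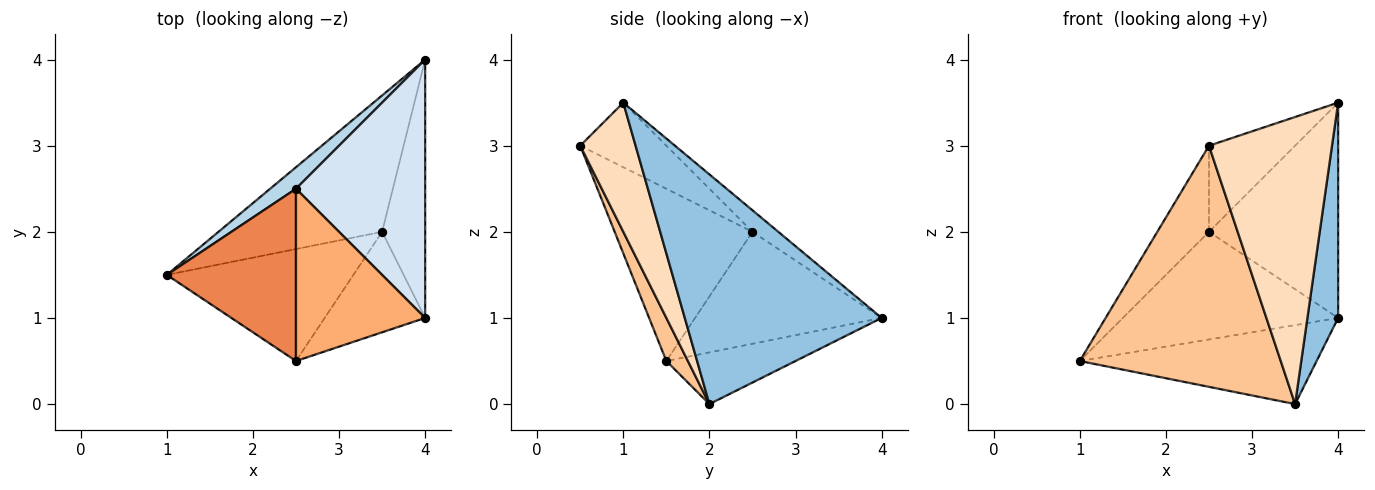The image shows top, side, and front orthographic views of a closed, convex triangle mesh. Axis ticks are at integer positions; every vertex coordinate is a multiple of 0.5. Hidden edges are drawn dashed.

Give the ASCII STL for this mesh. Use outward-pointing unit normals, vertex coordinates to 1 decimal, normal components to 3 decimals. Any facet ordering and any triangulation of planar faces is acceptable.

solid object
 facet normal -0.264 0.483 -0.835
  outer loop
   vertex 3.5 2.0 0.0
   vertex 1.0 1.5 0.5
   vertex 4.0 4.0 1.0
  endloop
 endfacet
 facet normal 0.971 -0.152 -0.182
  outer loop
   vertex 3.5 2.0 0.0
   vertex 4.0 4.0 1.0
   vertex 4.0 1.0 3.5
  endloop
 endfacet
 facet normal -0.648 0.747 0.149
  outer loop
   vertex 2.5 2.5 2.0
   vertex 4.0 4.0 1.0
   vertex 1.0 1.5 0.5
  endloop
 endfacet
 facet normal -0.127 0.635 0.762
  outer loop
   vertex 2.5 2.5 2.0
   vertex 4.0 1.0 3.5
   vertex 4.0 4.0 1.0
  endloop
 endfacet
 facet normal -0.766 0.287 0.575
  outer loop
   vertex 2.5 0.5 3.0
   vertex 2.5 2.5 2.0
   vertex 1.0 1.5 0.5
  endloop
 endfacet
 facet normal -0.408 0.408 0.816
  outer loop
   vertex 2.5 0.5 3.0
   vertex 4.0 1.0 3.5
   vertex 2.5 2.5 2.0
  endloop
 endfacet
 facet normal 0.097 -0.903 -0.419
  outer loop
   vertex 2.5 0.5 3.0
   vertex 1.0 1.5 0.5
   vertex 3.5 2.0 0.0
  endloop
 endfacet
 facet normal 0.391 -0.869 -0.304
  outer loop
   vertex 2.5 0.5 3.0
   vertex 3.5 2.0 0.0
   vertex 4.0 1.0 3.5
  endloop
 endfacet
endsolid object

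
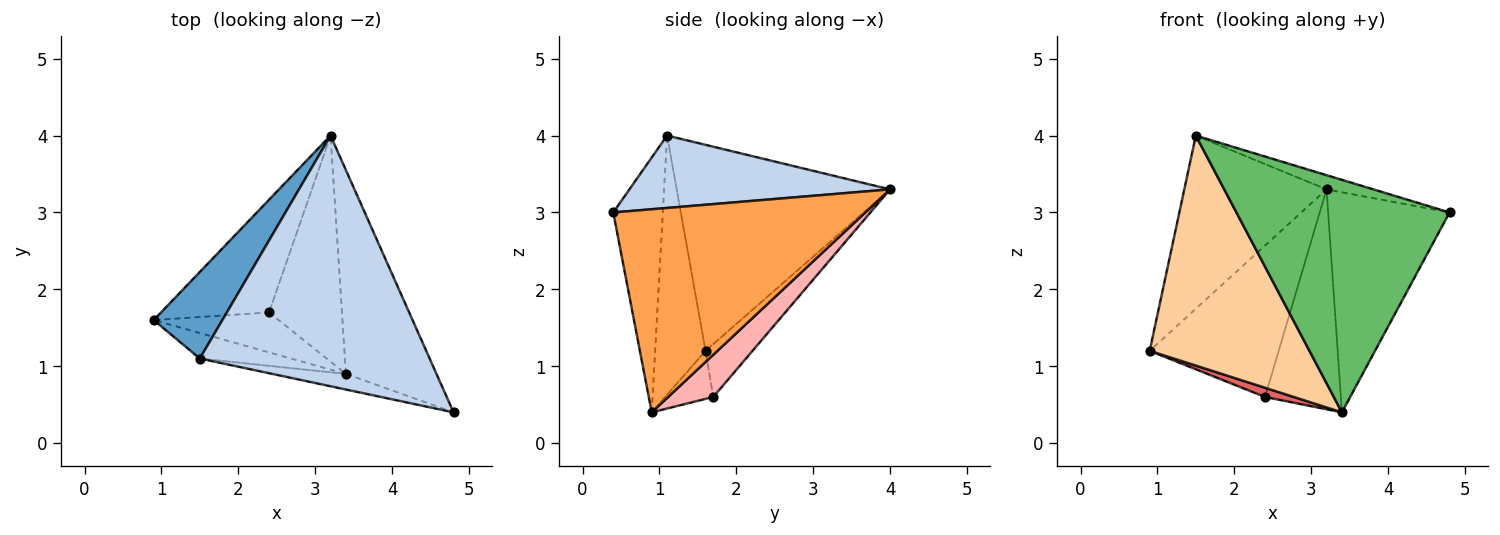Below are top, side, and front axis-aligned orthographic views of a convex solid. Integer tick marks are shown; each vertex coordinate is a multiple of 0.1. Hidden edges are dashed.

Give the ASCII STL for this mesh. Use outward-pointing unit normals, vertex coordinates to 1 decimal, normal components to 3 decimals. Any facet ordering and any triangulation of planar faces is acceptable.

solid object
 facet normal -0.802 0.535 0.267
  outer loop
   vertex 1.5 1.1 4.0
   vertex 3.2 4.0 3.3
   vertex 0.9 1.6 1.2
  endloop
 endfacet
 facet normal 0.300 0.054 0.952
  outer loop
   vertex 1.5 1.1 4.0
   vertex 4.8 0.4 3.0
   vertex 3.2 4.0 3.3
  endloop
 endfacet
 facet normal 0.836 0.403 -0.373
  outer loop
   vertex 3.4 0.9 0.4
   vertex 3.2 4.0 3.3
   vertex 4.8 0.4 3.0
  endloop
 endfacet
 facet normal -0.299 -0.948 -0.105
  outer loop
   vertex 3.4 0.9 0.4
   vertex 1.5 1.1 4.0
   vertex 0.9 1.6 1.2
  endloop
 endfacet
 facet normal -0.226 -0.972 -0.065
  outer loop
   vertex 3.4 0.9 0.4
   vertex 4.8 0.4 3.0
   vertex 1.5 1.1 4.0
  endloop
 endfacet
 facet normal -0.281 0.770 -0.573
  outer loop
   vertex 2.4 1.7 0.6
   vertex 0.9 1.6 1.2
   vertex 3.2 4.0 3.3
  endloop
 endfacet
 facet normal -0.351 -0.211 -0.912
  outer loop
   vertex 2.4 1.7 0.6
   vertex 3.4 0.9 0.4
   vertex 0.9 1.6 1.2
  endloop
 endfacet
 facet normal 0.383 0.644 -0.662
  outer loop
   vertex 2.4 1.7 0.6
   vertex 3.2 4.0 3.3
   vertex 3.4 0.9 0.4
  endloop
 endfacet
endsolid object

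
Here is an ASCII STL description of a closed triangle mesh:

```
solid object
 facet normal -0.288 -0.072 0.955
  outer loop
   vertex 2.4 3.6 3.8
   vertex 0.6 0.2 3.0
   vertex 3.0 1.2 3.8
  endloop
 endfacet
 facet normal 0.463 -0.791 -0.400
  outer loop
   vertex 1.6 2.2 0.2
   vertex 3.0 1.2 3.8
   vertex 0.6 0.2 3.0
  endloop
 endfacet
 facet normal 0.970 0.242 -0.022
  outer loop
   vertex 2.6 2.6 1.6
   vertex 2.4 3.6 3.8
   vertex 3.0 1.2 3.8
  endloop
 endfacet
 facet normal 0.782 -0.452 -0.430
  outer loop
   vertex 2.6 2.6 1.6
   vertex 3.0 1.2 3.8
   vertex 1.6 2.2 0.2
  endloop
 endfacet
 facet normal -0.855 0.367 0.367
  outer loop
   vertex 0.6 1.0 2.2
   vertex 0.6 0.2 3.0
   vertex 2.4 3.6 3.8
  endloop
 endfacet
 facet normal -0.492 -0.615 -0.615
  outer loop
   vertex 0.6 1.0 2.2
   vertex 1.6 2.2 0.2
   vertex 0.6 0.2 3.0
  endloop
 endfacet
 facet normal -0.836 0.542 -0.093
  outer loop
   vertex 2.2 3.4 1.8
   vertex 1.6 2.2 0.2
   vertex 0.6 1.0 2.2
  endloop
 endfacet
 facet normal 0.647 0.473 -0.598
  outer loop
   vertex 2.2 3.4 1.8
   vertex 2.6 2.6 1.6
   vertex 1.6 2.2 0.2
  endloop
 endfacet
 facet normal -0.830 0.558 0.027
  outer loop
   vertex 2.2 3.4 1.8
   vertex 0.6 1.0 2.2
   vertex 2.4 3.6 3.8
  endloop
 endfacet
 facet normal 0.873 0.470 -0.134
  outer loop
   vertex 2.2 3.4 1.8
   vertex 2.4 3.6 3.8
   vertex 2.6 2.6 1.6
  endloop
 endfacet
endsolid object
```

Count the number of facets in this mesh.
10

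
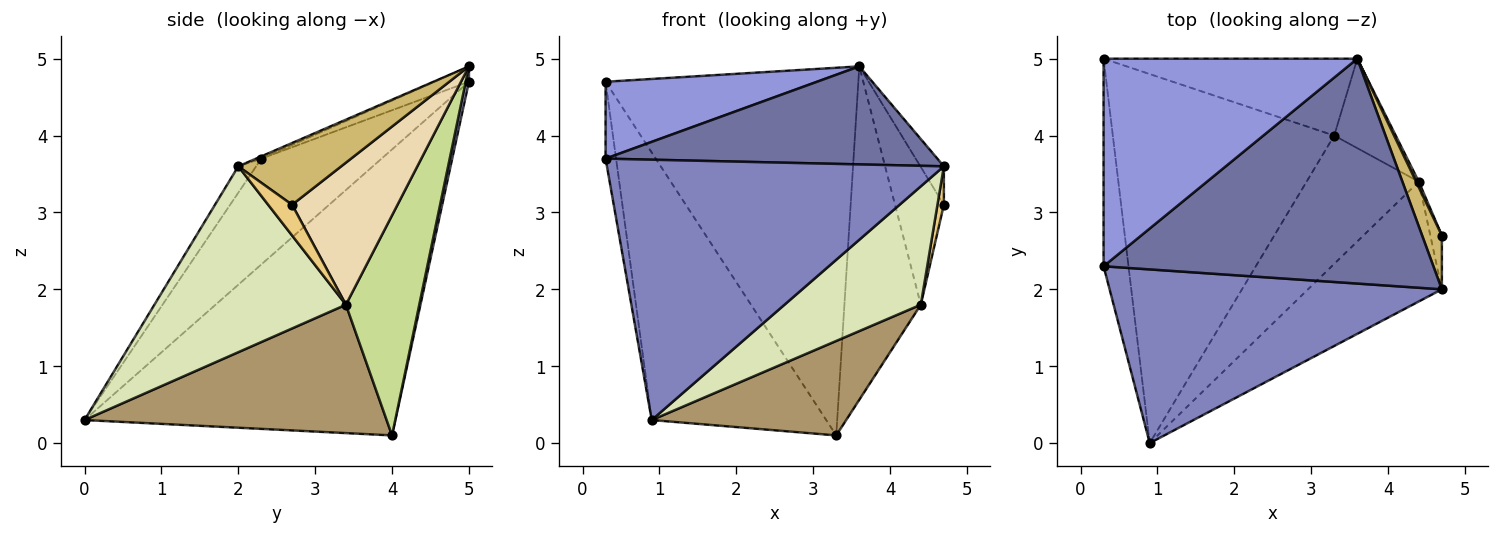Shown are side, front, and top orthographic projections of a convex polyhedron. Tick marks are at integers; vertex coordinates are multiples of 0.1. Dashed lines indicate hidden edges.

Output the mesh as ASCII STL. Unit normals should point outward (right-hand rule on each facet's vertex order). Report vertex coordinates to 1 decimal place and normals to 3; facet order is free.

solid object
 facet normal -0.006 -0.400 0.917
  outer loop
   vertex 3.6 5.0 4.9
   vertex 0.3 2.3 3.7
   vertex 4.7 2.0 3.6
  endloop
 endfacet
 facet normal -0.044 -0.831 0.554
  outer loop
   vertex 0.9 0.0 0.3
   vertex 4.7 2.0 3.6
   vertex 0.3 2.3 3.7
  endloop
 endfacet
 facet normal -0.057 -0.347 0.936
  outer loop
   vertex 0.3 5.0 4.7
   vertex 0.3 2.3 3.7
   vertex 3.6 5.0 4.9
  endloop
 endfacet
 facet normal 0.012 0.979 -0.205
  outer loop
   vertex 0.3 5.0 4.7
   vertex 3.6 5.0 4.9
   vertex 3.3 4.0 0.1
  endloop
 endfacet
 facet normal -0.970 0.085 -0.228
  outer loop
   vertex 0.3 5.0 4.7
   vertex 0.9 0.0 0.3
   vertex 0.3 2.3 3.7
  endloop
 endfacet
 facet normal -0.723 0.406 -0.560
  outer loop
   vertex 0.3 5.0 4.7
   vertex 3.3 4.0 0.1
   vertex 0.9 0.0 0.3
  endloop
 endfacet
 facet normal 0.680 0.708 -0.190
  outer loop
   vertex 4.4 3.4 1.8
   vertex 3.3 4.0 0.1
   vertex 3.6 5.0 4.9
  endloop
 endfacet
 facet normal 0.703 -0.500 -0.506
  outer loop
   vertex 4.4 3.4 1.8
   vertex 4.7 2.0 3.6
   vertex 0.9 0.0 0.3
  endloop
 endfacet
 facet normal 0.677 -0.436 -0.592
  outer loop
   vertex 4.4 3.4 1.8
   vertex 0.9 0.0 0.3
   vertex 3.3 4.0 0.1
  endloop
 endfacet
 facet normal 0.931 0.212 0.297
  outer loop
   vertex 4.7 2.7 3.1
   vertex 3.6 5.0 4.9
   vertex 4.7 2.0 3.6
  endloop
 endfacet
 facet normal 0.908 -0.243 -0.341
  outer loop
   vertex 4.7 2.7 3.1
   vertex 4.7 2.0 3.6
   vertex 4.4 3.4 1.8
  endloop
 endfacet
 facet normal 0.907 0.420 0.017
  outer loop
   vertex 4.7 2.7 3.1
   vertex 4.4 3.4 1.8
   vertex 3.6 5.0 4.9
  endloop
 endfacet
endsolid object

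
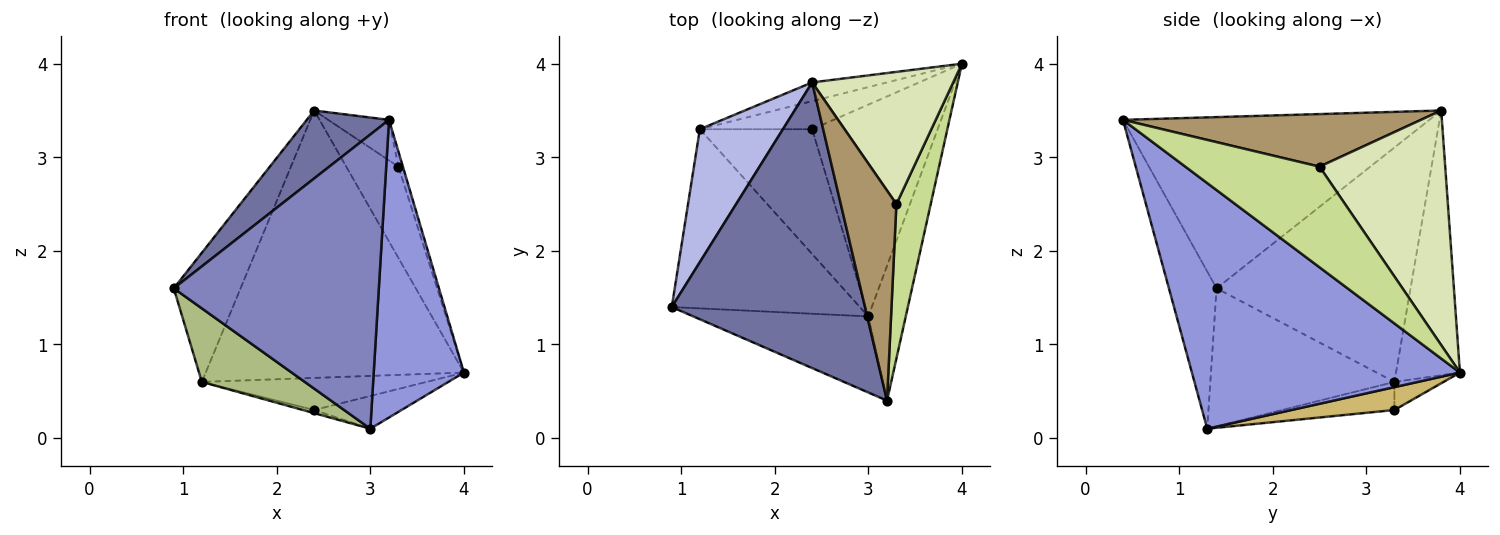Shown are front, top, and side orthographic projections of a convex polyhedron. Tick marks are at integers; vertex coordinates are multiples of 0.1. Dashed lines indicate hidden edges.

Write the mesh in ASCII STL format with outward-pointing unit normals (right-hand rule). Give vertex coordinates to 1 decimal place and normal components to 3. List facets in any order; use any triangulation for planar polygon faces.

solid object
 facet normal -0.653 -0.175 0.737
  outer loop
   vertex 2.4 3.8 3.5
   vertex 0.9 1.4 1.6
   vertex 3.2 0.4 3.4
  endloop
 endfacet
 facet normal -0.219 -0.945 -0.244
  outer loop
   vertex 3.0 1.3 0.1
   vertex 3.2 0.4 3.4
   vertex 0.9 1.4 1.6
  endloop
 endfacet
 facet normal 0.938 -0.316 -0.143
  outer loop
   vertex 3.0 1.3 0.1
   vertex 4.0 4.0 0.7
   vertex 3.2 0.4 3.4
  endloop
 endfacet
 facet normal -0.896 0.309 0.318
  outer loop
   vertex 1.2 3.3 0.6
   vertex 0.9 1.4 1.6
   vertex 2.4 3.8 3.5
  endloop
 endfacet
 facet normal -0.240 0.968 -0.068
  outer loop
   vertex 1.2 3.3 0.6
   vertex 2.4 3.8 3.5
   vertex 4.0 4.0 0.7
  endloop
 endfacet
 facet normal -0.562 -0.314 -0.765
  outer loop
   vertex 1.2 3.3 0.6
   vertex 3.0 1.3 0.1
   vertex 0.9 1.4 1.6
  endloop
 endfacet
 facet normal 0.946 0.032 0.323
  outer loop
   vertex 3.3 2.5 2.9
   vertex 3.2 0.4 3.4
   vertex 4.0 4.0 0.7
  endloop
 endfacet
 facet normal 0.808 0.335 0.485
  outer loop
   vertex 3.3 2.5 2.9
   vertex 4.0 4.0 0.7
   vertex 2.4 3.8 3.5
  endloop
 endfacet
 facet normal 0.680 0.139 0.720
  outer loop
   vertex 3.3 2.5 2.9
   vertex 2.4 3.8 3.5
   vertex 3.2 0.4 3.4
  endloop
 endfacet
 facet normal 0.177 0.150 -0.973
  outer loop
   vertex 2.4 3.3 0.3
   vertex 4.0 4.0 0.7
   vertex 3.0 1.3 0.1
  endloop
 endfacet
 facet normal -0.162 0.743 -0.650
  outer loop
   vertex 2.4 3.3 0.3
   vertex 1.2 3.3 0.6
   vertex 4.0 4.0 0.7
  endloop
 endfacet
 facet normal -0.242 0.024 -0.970
  outer loop
   vertex 2.4 3.3 0.3
   vertex 3.0 1.3 0.1
   vertex 1.2 3.3 0.6
  endloop
 endfacet
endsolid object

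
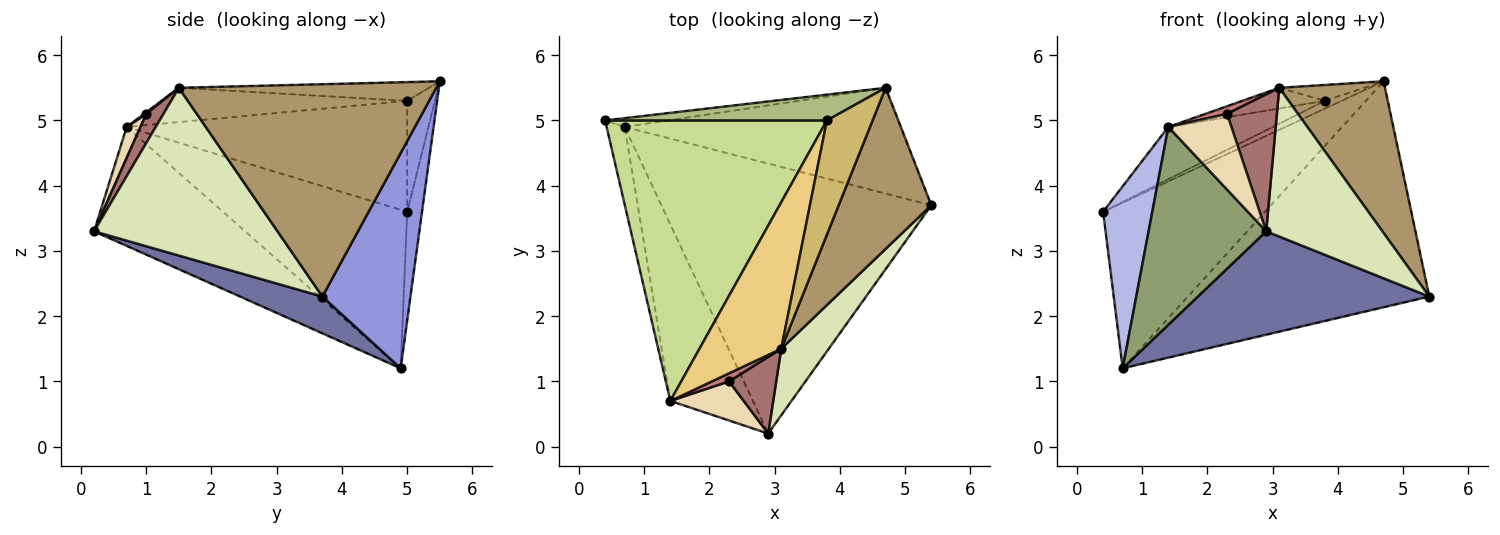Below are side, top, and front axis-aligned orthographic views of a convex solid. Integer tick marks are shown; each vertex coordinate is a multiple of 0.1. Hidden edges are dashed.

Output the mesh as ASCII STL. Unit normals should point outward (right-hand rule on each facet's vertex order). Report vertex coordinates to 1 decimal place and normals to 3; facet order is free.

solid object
 facet normal 0.126 -0.355 -0.926
  outer loop
   vertex 0.7 4.9 1.2
   vertex 5.4 3.7 2.3
   vertex 2.9 0.2 3.3
  endloop
 endfacet
 facet normal -0.091 0.994 -0.053
  outer loop
   vertex 0.7 4.9 1.2
   vertex 0.4 5.0 3.6
   vertex 4.7 5.5 5.6
  endloop
 endfacet
 facet normal 0.314 0.860 -0.403
  outer loop
   vertex 0.7 4.9 1.2
   vertex 4.7 5.5 5.6
   vertex 5.4 3.7 2.3
  endloop
 endfacet
 facet normal -0.960 -0.256 -0.109
  outer loop
   vertex 1.4 0.7 4.9
   vertex 0.4 5.0 3.6
   vertex 0.7 4.9 1.2
  endloop
 endfacet
 facet normal -0.692 -0.539 -0.481
  outer loop
   vertex 1.4 0.7 4.9
   vertex 0.7 4.9 1.2
   vertex 2.9 0.2 3.3
  endloop
 endfacet
 facet normal -0.432 0.259 0.864
  outer loop
   vertex 3.8 5.0 5.3
   vertex 4.7 5.5 5.6
   vertex 0.4 5.0 3.6
  endloop
 endfacet
 facet normal -0.441 0.164 0.882
  outer loop
   vertex 3.8 5.0 5.3
   vertex 0.4 5.0 3.6
   vertex 1.4 0.7 4.9
  endloop
 endfacet
 facet normal 0.822 -0.520 0.233
  outer loop
   vertex 3.1 1.5 5.5
   vertex 2.9 0.2 3.3
   vertex 5.4 3.7 2.3
  endloop
 endfacet
 facet normal 0.858 -0.352 0.374
  outer loop
   vertex 3.1 1.5 5.5
   vertex 5.4 3.7 2.3
   vertex 4.7 5.5 5.6
  endloop
 endfacet
 facet normal -0.377 0.128 0.917
  outer loop
   vertex 3.1 1.5 5.5
   vertex 4.7 5.5 5.6
   vertex 3.8 5.0 5.3
  endloop
 endfacet
 facet normal -0.383 0.129 0.915
  outer loop
   vertex 3.1 1.5 5.5
   vertex 3.8 5.0 5.3
   vertex 1.4 0.7 4.9
  endloop
 endfacet
 facet normal 0.190 -0.872 0.451
  outer loop
   vertex 2.3 1.0 5.1
   vertex 1.4 0.7 4.9
   vertex 2.9 0.2 3.3
  endloop
 endfacet
 facet normal 0.288 -0.836 0.468
  outer loop
   vertex 2.3 1.0 5.1
   vertex 2.9 0.2 3.3
   vertex 3.1 1.5 5.5
  endloop
 endfacet
 facet normal 0.069 -0.688 0.722
  outer loop
   vertex 2.3 1.0 5.1
   vertex 3.1 1.5 5.5
   vertex 1.4 0.7 4.9
  endloop
 endfacet
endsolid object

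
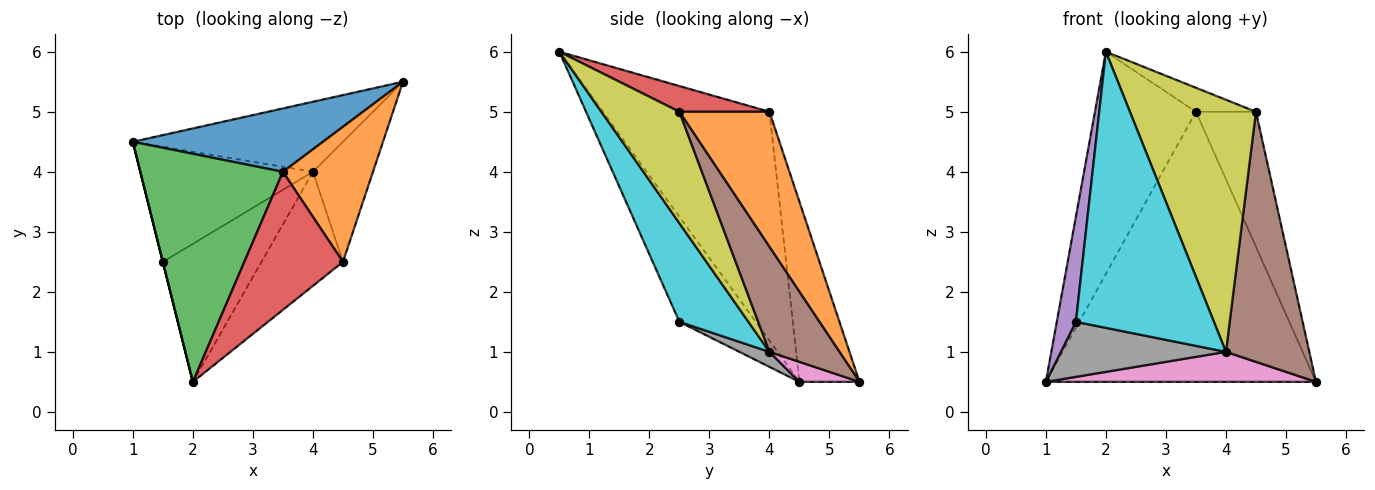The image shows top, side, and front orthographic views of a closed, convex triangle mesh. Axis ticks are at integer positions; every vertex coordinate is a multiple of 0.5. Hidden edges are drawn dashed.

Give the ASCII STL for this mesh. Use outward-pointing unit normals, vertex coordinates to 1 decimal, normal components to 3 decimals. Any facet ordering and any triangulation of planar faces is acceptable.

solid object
 facet normal -0.211 0.952 0.223
  outer loop
   vertex 3.5 4.0 5.0
   vertex 5.5 5.5 0.5
   vertex 1.0 4.5 0.5
  endloop
 endfacet
 facet normal 0.728 0.485 0.485
  outer loop
   vertex 3.5 4.0 5.0
   vertex 4.5 2.5 5.0
   vertex 5.5 5.5 0.5
  endloop
 endfacet
 facet normal -0.755 0.458 0.470
  outer loop
   vertex 3.5 4.0 5.0
   vertex 1.0 4.5 0.5
   vertex 2.0 0.5 6.0
  endloop
 endfacet
 facet normal 0.249 0.166 0.954
  outer loop
   vertex 3.5 4.0 5.0
   vertex 2.0 0.5 6.0
   vertex 4.5 2.5 5.0
  endloop
 endfacet
 facet normal -0.970 -0.243 0.000
  outer loop
   vertex 1.5 2.5 1.5
   vertex 2.0 0.5 6.0
   vertex 1.0 4.5 0.5
  endloop
 endfacet
 facet normal 0.604 -0.719 -0.345
  outer loop
   vertex 4.0 4.0 1.0
   vertex 5.5 5.5 0.5
   vertex 4.5 2.5 5.0
  endloop
 endfacet
 facet normal 0.087 -0.392 -0.916
  outer loop
   vertex 4.0 4.0 1.0
   vertex 1.0 4.5 0.5
   vertex 5.5 5.5 0.5
  endloop
 endfacet
 facet normal 0.078 -0.430 -0.899
  outer loop
   vertex 4.0 4.0 1.0
   vertex 1.5 2.5 1.5
   vertex 1.0 4.5 0.5
  endloop
 endfacet
 facet normal 0.491 -0.794 -0.359
  outer loop
   vertex 4.0 4.0 1.0
   vertex 4.5 2.5 5.0
   vertex 2.0 0.5 6.0
  endloop
 endfacet
 facet normal 0.408 -0.816 -0.408
  outer loop
   vertex 4.0 4.0 1.0
   vertex 2.0 0.5 6.0
   vertex 1.5 2.5 1.5
  endloop
 endfacet
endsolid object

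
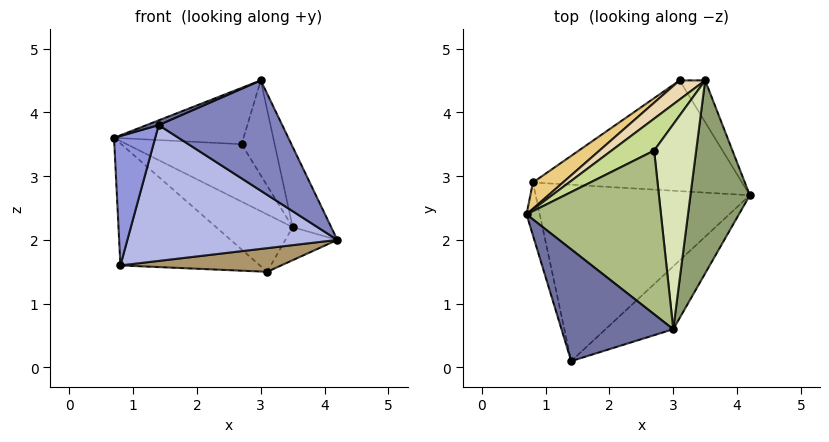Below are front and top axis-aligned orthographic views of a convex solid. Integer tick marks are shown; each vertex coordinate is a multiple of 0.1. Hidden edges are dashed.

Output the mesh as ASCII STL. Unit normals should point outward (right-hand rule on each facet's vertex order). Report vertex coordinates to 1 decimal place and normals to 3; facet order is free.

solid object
 facet normal -0.390 -0.039 0.920
  outer loop
   vertex 3.0 0.6 4.5
   vertex 0.7 2.4 3.6
   vertex 1.4 0.1 3.8
  endloop
 endfacet
 facet normal 0.439 -0.781 -0.445
  outer loop
   vertex 3.0 0.6 4.5
   vertex 1.4 0.1 3.8
   vertex 4.2 2.7 2.0
  endloop
 endfacet
 facet normal -0.947 -0.299 -0.122
  outer loop
   vertex 0.8 2.9 1.6
   vertex 1.4 0.1 3.8
   vertex 0.7 2.4 3.6
  endloop
 endfacet
 facet normal 0.057 -0.609 -0.791
  outer loop
   vertex 0.8 2.9 1.6
   vertex 4.2 2.7 2.0
   vertex 1.4 0.1 3.8
  endloop
 endfacet
 facet normal 0.781 0.240 0.576
  outer loop
   vertex 3.5 4.5 2.2
   vertex 3.0 0.6 4.5
   vertex 4.2 2.7 2.0
  endloop
 endfacet
 facet normal -0.115 0.323 0.939
  outer loop
   vertex 2.7 3.4 3.5
   vertex 0.7 2.4 3.6
   vertex 3.0 0.6 4.5
  endloop
 endfacet
 facet normal -0.382 0.808 0.449
  outer loop
   vertex 2.7 3.4 3.5
   vertex 3.5 4.5 2.2
   vertex 0.7 2.4 3.6
  endloop
 endfacet
 facet normal 0.668 0.313 0.676
  outer loop
   vertex 2.7 3.4 3.5
   vertex 3.0 0.6 4.5
   vertex 3.5 4.5 2.2
  endloop
 endfacet
 facet normal 0.102 -0.208 -0.973
  outer loop
   vertex 3.1 4.5 1.5
   vertex 4.2 2.7 2.0
   vertex 0.8 2.9 1.6
  endloop
 endfacet
 facet normal 0.808 0.366 -0.462
  outer loop
   vertex 3.1 4.5 1.5
   vertex 3.5 4.5 2.2
   vertex 4.2 2.7 2.0
  endloop
 endfacet
 facet normal -0.557 0.812 0.175
  outer loop
   vertex 3.1 4.5 1.5
   vertex 0.8 2.9 1.6
   vertex 0.7 2.4 3.6
  endloop
 endfacet
 facet normal -0.484 0.830 0.277
  outer loop
   vertex 3.1 4.5 1.5
   vertex 0.7 2.4 3.6
   vertex 3.5 4.5 2.2
  endloop
 endfacet
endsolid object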